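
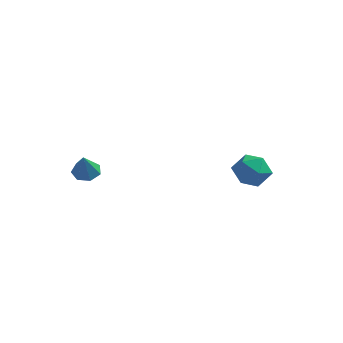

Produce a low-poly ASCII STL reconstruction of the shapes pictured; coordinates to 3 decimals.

solid 
facet normal -0.855 0.490 0.169
outer loop
vertex 2.256 4.573 -1.049
vertex 1.781 3.586 -0.589
vertex 2.358 4.351 0.114
endloop
endfacet
facet normal -0.297 0.933 0.204
outer loop
vertex 2.256 4.573 -1.049
vertex 2.358 4.351 0.114
vertex 3.286 4.779 -0.493
endloop
endfacet
facet normal 0.046 0.906 -0.420
outer loop
vertex 2.256 4.573 -1.049
vertex 3.286 4.779 -0.493
vertex 3.282 4.279 -1.571
endloop
endfacet
facet normal -0.301 0.447 -0.843
outer loop
vertex 2.256 4.573 -1.049
vertex 3.282 4.279 -1.571
vertex 2.352 3.542 -1.63
endloop
endfacet
facet normal -0.857 0.190 -0.478
outer loop
vertex 2.256 4.573 -1.049
vertex 2.352 3.542 -1.63
vertex 1.781 3.586 -0.589
endloop
endfacet
facet normal 0.146 0.689 0.710
outer loop
vertex 3.286 4.779 -0.493
vertex 2.358 4.351 0.114
vertex 3.448 3.918 0.31
endloop
endfacet
facet normal -0.758 -0.027 0.652
outer loop
vertex 2.358 4.351 0.114
vertex 1.781 3.586 -0.589
vertex 2.518 3.181 0.251
endloop
endfacet
facet normal -0.762 -0.513 -0.396
outer loop
vertex 1.781 3.586 -0.589
vertex 2.352 3.542 -1.63
vertex 2.514 2.681 -0.827
endloop
endfacet
facet normal 0.139 -0.096 -0.986
outer loop
vertex 2.352 3.542 -1.63
vertex 3.282 4.279 -1.571
vertex 3.442 3.109 -1.434
endloop
endfacet
facet normal 0.700 0.647 -0.303
outer loop
vertex 3.282 4.279 -1.571
vertex 3.286 4.779 -0.493
vertex 4.019 3.874 -0.731
endloop
endfacet
facet normal 0.301 -0.447 0.843
outer loop
vertex 3.544 2.887 -0.271
vertex 3.448 3.918 0.31
vertex 2.518 3.181 0.251
endloop
endfacet
facet normal -0.046 -0.906 0.420
outer loop
vertex 3.544 2.887 -0.271
vertex 2.518 3.181 0.251
vertex 2.514 2.681 -0.827
endloop
endfacet
facet normal 0.297 -0.933 -0.204
outer loop
vertex 3.544 2.887 -0.271
vertex 2.514 2.681 -0.827
vertex 3.442 3.109 -1.434
endloop
endfacet
facet normal 0.855 -0.490 -0.169
outer loop
vertex 3.544 2.887 -0.271
vertex 3.442 3.109 -1.434
vertex 4.019 3.874 -0.731
endloop
endfacet
facet normal 0.857 -0.190 0.478
outer loop
vertex 3.544 2.887 -0.271
vertex 4.019 3.874 -0.731
vertex 3.448 3.918 0.31
endloop
endfacet
facet normal -0.139 0.096 0.986
outer loop
vertex 2.518 3.181 0.251
vertex 3.448 3.918 0.31
vertex 2.358 4.351 0.114
endloop
endfacet
facet normal -0.700 -0.647 0.303
outer loop
vertex 2.514 2.681 -0.827
vertex 2.518 3.181 0.251
vertex 1.781 3.586 -0.589
endloop
endfacet
facet normal -0.146 -0.689 -0.710
outer loop
vertex 3.442 3.109 -1.434
vertex 2.514 2.681 -0.827
vertex 2.352 3.542 -1.63
endloop
endfacet
facet normal 0.758 0.027 -0.652
outer loop
vertex 4.019 3.874 -0.731
vertex 3.442 3.109 -1.434
vertex 3.282 4.279 -1.571
endloop
endfacet
facet normal 0.762 0.513 0.396
outer loop
vertex 3.448 3.918 0.31
vertex 4.019 3.874 -0.731
vertex 3.286 4.779 -0.493
endloop
endfacet
facet normal -0.081 0.427 -0.900
outer loop
vertex -3.333 -3.832 1.78
vertex -3.773 -3.267 2.088
vertex -2.998 -3.29 2.007
endloop
endfacet
facet normal 0.822 -0.557 0.118
outer loop
vertex -3.333 -3.832 1.78
vertex -2.998 -3.29 2.007
vertex -3.647 -3.933 3.492
endloop
endfacet
facet normal -0.081 0.427 -0.901
outer loop
vertex -2.998 -3.29 2.007
vertex -3.773 -3.267 2.088
vertex -3.247 -2.73 2.295
endloop
endfacet
facet normal 0.878 0.158 0.452
outer loop
vertex -2.998 -3.29 2.007
vertex -3.247 -2.73 2.295
vertex -3.647 -3.933 3.492
endloop
endfacet
facet normal -0.081 0.427 -0.901
outer loop
vertex -3.247 -2.73 2.295
vertex -3.773 -3.267 2.088
vertex -3.892 -2.574 2.427
endloop
endfacet
facet normal 0.299 0.621 0.724
outer loop
vertex -3.247 -2.73 2.295
vertex -3.892 -2.574 2.427
vertex -3.647 -3.933 3.492
endloop
endfacet
facet normal -0.080 0.427 -0.901
outer loop
vertex -3.892 -2.574 2.427
vertex -3.773 -3.267 2.088
vertex -4.448 -2.94 2.303
endloop
endfacet
facet normal -0.482 0.485 0.730
outer loop
vertex -3.892 -2.574 2.427
vertex -4.448 -2.94 2.303
vertex -3.647 -3.933 3.492
endloop
endfacet
facet normal -0.080 0.427 -0.901
outer loop
vertex -4.448 -2.94 2.303
vertex -3.773 -3.267 2.088
vertex -4.496 -3.552 2.017
endloop
endfacet
facet normal -0.873 -0.148 0.464
outer loop
vertex -4.448 -2.94 2.303
vertex -4.496 -3.552 2.017
vertex -3.647 -3.933 3.492
endloop
endfacet
facet normal -0.080 0.428 -0.900
outer loop
vertex -4.496 -3.552 2.017
vertex -3.773 -3.267 2.088
vertex -4.0 -3.949 1.784
endloop
endfacet
facet normal -0.582 -0.803 0.128
outer loop
vertex -4.496 -3.552 2.017
vertex -4.0 -3.949 1.784
vertex -3.647 -3.933 3.492
endloop
endfacet
facet normal -0.080 0.428 -0.900
outer loop
vertex -4.0 -3.949 1.784
vertex -3.773 -3.267 2.088
vertex -3.333 -3.832 1.78
endloop
endfacet
facet normal 0.173 -0.985 -0.026
outer loop
vertex -4.0 -3.949 1.784
vertex -3.333 -3.832 1.78
vertex -3.647 -3.933 3.492
endloop
endfacet

endsolid


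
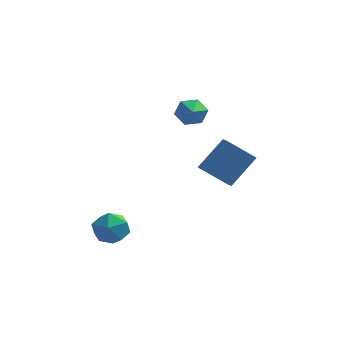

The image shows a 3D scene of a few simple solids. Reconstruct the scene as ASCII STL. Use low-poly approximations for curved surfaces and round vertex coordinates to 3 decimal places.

solid 
facet normal 0.450 0.335 0.828
outer loop
vertex -0.853 -2.891 -3.135
vertex -1.323 -3.635 -2.579
vertex -0.393 -3.816 -3.011
endloop
endfacet
facet normal 0.852 0.458 0.253
outer loop
vertex -0.853 -2.891 -3.135
vertex -0.393 -3.816 -3.011
vertex -0.371 -3.344 -3.938
endloop
endfacet
facet normal 0.473 0.858 -0.200
outer loop
vertex -0.853 -2.891 -3.135
vertex -0.371 -3.344 -3.938
vertex -1.288 -2.871 -4.08
endloop
endfacet
facet normal -0.163 0.982 0.096
outer loop
vertex -0.853 -2.891 -3.135
vertex -1.288 -2.871 -4.08
vertex -1.876 -3.051 -3.24
endloop
endfacet
facet normal -0.178 0.659 0.731
outer loop
vertex -0.853 -2.891 -3.135
vertex -1.876 -3.051 -3.24
vertex -1.323 -3.635 -2.579
endloop
endfacet
facet normal 0.984 -0.170 -0.063
outer loop
vertex -0.371 -3.344 -3.938
vertex -0.393 -3.816 -3.011
vertex -0.544 -4.369 -3.88
endloop
endfacet
facet normal 0.332 -0.369 0.868
outer loop
vertex -0.393 -3.816 -3.011
vertex -1.323 -3.635 -2.579
vertex -1.132 -4.549 -3.04
endloop
endfacet
facet normal -0.685 0.156 0.711
outer loop
vertex -1.323 -3.635 -2.579
vertex -1.876 -3.051 -3.24
vertex -2.049 -4.076 -3.182
endloop
endfacet
facet normal -0.661 0.679 -0.317
outer loop
vertex -1.876 -3.051 -3.24
vertex -1.288 -2.871 -4.08
vertex -2.027 -3.604 -4.109
endloop
endfacet
facet normal 0.370 0.479 -0.796
outer loop
vertex -1.288 -2.871 -4.08
vertex -0.371 -3.344 -3.938
vertex -1.097 -3.785 -4.541
endloop
endfacet
facet normal 0.163 -0.982 -0.096
outer loop
vertex -1.567 -4.529 -3.985
vertex -0.544 -4.369 -3.88
vertex -1.132 -4.549 -3.04
endloop
endfacet
facet normal -0.473 -0.858 0.200
outer loop
vertex -1.567 -4.529 -3.985
vertex -1.132 -4.549 -3.04
vertex -2.049 -4.076 -3.182
endloop
endfacet
facet normal -0.852 -0.458 -0.253
outer loop
vertex -1.567 -4.529 -3.985
vertex -2.049 -4.076 -3.182
vertex -2.027 -3.604 -4.109
endloop
endfacet
facet normal -0.450 -0.335 -0.828
outer loop
vertex -1.567 -4.529 -3.985
vertex -2.027 -3.604 -4.109
vertex -1.097 -3.785 -4.541
endloop
endfacet
facet normal 0.178 -0.659 -0.731
outer loop
vertex -1.567 -4.529 -3.985
vertex -1.097 -3.785 -4.541
vertex -0.544 -4.369 -3.88
endloop
endfacet
facet normal 0.661 -0.679 0.317
outer loop
vertex -1.132 -4.549 -3.04
vertex -0.544 -4.369 -3.88
vertex -0.393 -3.816 -3.011
endloop
endfacet
facet normal -0.370 -0.479 0.796
outer loop
vertex -2.049 -4.076 -3.182
vertex -1.132 -4.549 -3.04
vertex -1.323 -3.635 -2.579
endloop
endfacet
facet normal -0.984 0.170 0.063
outer loop
vertex -2.027 -3.604 -4.109
vertex -2.049 -4.076 -3.182
vertex -1.876 -3.051 -3.24
endloop
endfacet
facet normal -0.332 0.369 -0.868
outer loop
vertex -1.097 -3.785 -4.541
vertex -2.027 -3.604 -4.109
vertex -1.288 -2.871 -4.08
endloop
endfacet
facet normal 0.685 -0.156 -0.711
outer loop
vertex -0.544 -4.369 -3.88
vertex -1.097 -3.785 -4.541
vertex -0.371 -3.344 -3.938
endloop
endfacet
facet normal -0.211 0.870 -0.446
outer loop
vertex 2.35 0.054 1.973
vertex 1.802 0.222 2.559
vertex 2.582 0.457 2.649
endloop
endfacet
facet normal 0.950 -0.262 -0.170
outer loop
vertex 2.35 0.054 1.973
vertex 2.582 0.457 2.649
vertex 2.198 -1.422 3.401
endloop
endfacet
facet normal -0.211 0.870 -0.446
outer loop
vertex 2.582 0.457 2.649
vertex 1.802 0.222 2.559
vertex 2.034 0.625 3.235
endloop
endfacet
facet normal 0.742 0.113 0.661
outer loop
vertex 2.582 0.457 2.649
vertex 2.034 0.625 3.235
vertex 2.198 -1.422 3.401
endloop
endfacet
facet normal -0.210 0.870 -0.446
outer loop
vertex 2.034 0.625 3.235
vertex 1.802 0.222 2.559
vertex 1.253 0.39 3.145
endloop
endfacet
facet normal -0.135 0.069 0.988
outer loop
vertex 2.034 0.625 3.235
vertex 1.253 0.39 3.145
vertex 2.198 -1.422 3.401
endloop
endfacet
facet normal -0.209 0.870 -0.446
outer loop
vertex 1.253 0.39 3.145
vertex 1.802 0.222 2.559
vertex 1.021 -0.012 2.469
endloop
endfacet
facet normal -0.802 -0.350 0.484
outer loop
vertex 1.253 0.39 3.145
vertex 1.021 -0.012 2.469
vertex 2.198 -1.422 3.401
endloop
endfacet
facet normal -0.209 0.870 -0.446
outer loop
vertex 1.021 -0.012 2.469
vertex 1.802 0.222 2.559
vertex 1.57 -0.18 1.883
endloop
endfacet
facet normal -0.594 -0.726 -0.348
outer loop
vertex 1.021 -0.012 2.469
vertex 1.57 -0.18 1.883
vertex 2.198 -1.422 3.401
endloop
endfacet
facet normal -0.210 0.870 -0.446
outer loop
vertex 1.57 -0.18 1.883
vertex 1.802 0.222 2.559
vertex 2.35 0.054 1.973
endloop
endfacet
facet normal 0.282 -0.682 -0.675
outer loop
vertex 1.57 -0.18 1.883
vertex 2.35 0.054 1.973
vertex 2.198 -1.422 3.401
endloop
endfacet
facet normal -0.485 -0.510 -0.711
outer loop
vertex 2.263 0.498 -1.422
vertex 1.942 1.188 -1.698
vertex 3.69 0.71 -2.548
endloop
endfacet
facet normal 0.396 -0.852 0.342
outer loop
vertex 4.718 1.792 -1.042
vertex 2.263 0.498 -1.422
vertex 3.69 0.71 -2.548
endloop
endfacet
facet normal -0.485 -0.510 -0.711
outer loop
vertex 3.69 0.71 -2.548
vertex 1.942 1.188 -1.698
vertex 3.369 1.4 -2.824
endloop
endfacet
facet normal 0.779 0.116 -0.616
outer loop
vertex 3.369 1.4 -2.824
vertex 4.718 1.792 -1.042
vertex 3.69 0.71 -2.548
endloop
endfacet
facet normal -0.779 -0.116 0.616
outer loop
vertex 2.263 0.498 -1.422
vertex 2.97 2.27 -0.192
vertex 1.942 1.188 -1.698
endloop
endfacet
facet normal 0.396 -0.852 0.342
outer loop
vertex 3.291 1.58 0.084
vertex 2.263 0.498 -1.422
vertex 4.718 1.792 -1.042
endloop
endfacet
facet normal -0.779 -0.116 0.616
outer loop
vertex 3.291 1.58 0.084
vertex 2.97 2.27 -0.192
vertex 2.263 0.498 -1.422
endloop
endfacet
facet normal -0.396 0.852 -0.342
outer loop
vertex 1.942 1.188 -1.698
vertex 2.97 2.27 -0.192
vertex 3.369 1.4 -2.824
endloop
endfacet
facet normal 0.779 0.116 -0.616
outer loop
vertex 4.397 2.482 -1.318
vertex 4.718 1.792 -1.042
vertex 3.369 1.4 -2.824
endloop
endfacet
facet normal -0.396 0.852 -0.342
outer loop
vertex 3.369 1.4 -2.824
vertex 2.97 2.27 -0.192
vertex 4.397 2.482 -1.318
endloop
endfacet
facet normal 0.485 0.510 0.711
outer loop
vertex 4.397 2.482 -1.318
vertex 3.291 1.58 0.084
vertex 4.718 1.792 -1.042
endloop
endfacet
facet normal 0.485 0.510 0.711
outer loop
vertex 2.97 2.27 -0.192
vertex 3.291 1.58 0.084
vertex 4.397 2.482 -1.318
endloop
endfacet

endsolid


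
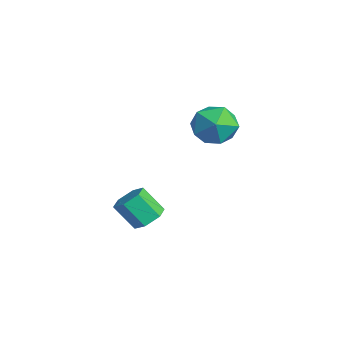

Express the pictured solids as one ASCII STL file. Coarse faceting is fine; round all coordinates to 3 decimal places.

solid 
facet normal 0.189 0.833 0.520
outer loop
vertex -2.716 1.946 3.328
vertex -2.277 1.346 4.129
vertex -1.648 1.713 3.313
endloop
endfacet
facet normal 0.207 0.961 -0.182
outer loop
vertex -2.716 1.946 3.328
vertex -1.648 1.713 3.313
vertex -2.231 1.664 2.389
endloop
endfacet
facet normal -0.427 0.782 -0.455
outer loop
vertex -2.716 1.946 3.328
vertex -2.231 1.664 2.389
vertex -3.22 1.267 2.634
endloop
endfacet
facet normal -0.837 0.542 0.077
outer loop
vertex -2.716 1.946 3.328
vertex -3.22 1.267 2.634
vertex -3.248 1.071 3.71
endloop
endfacet
facet normal -0.456 0.574 0.680
outer loop
vertex -2.716 1.946 3.328
vertex -3.248 1.071 3.71
vertex -2.277 1.346 4.129
endloop
endfacet
facet normal 0.702 0.535 -0.471
outer loop
vertex -2.231 1.664 2.389
vertex -1.648 1.713 3.313
vertex -1.492 0.889 2.61
endloop
endfacet
facet normal 0.671 0.327 0.665
outer loop
vertex -1.648 1.713 3.313
vertex -2.277 1.346 4.129
vertex -1.52 0.693 3.686
endloop
endfacet
facet normal -0.372 -0.092 0.923
outer loop
vertex -2.277 1.346 4.129
vertex -3.248 1.071 3.71
vertex -2.509 0.296 3.931
endloop
endfacet
facet normal -0.988 -0.143 -0.052
outer loop
vertex -3.248 1.071 3.71
vertex -3.22 1.267 2.634
vertex -3.092 0.247 3.007
endloop
endfacet
facet normal -0.324 0.244 -0.914
outer loop
vertex -3.22 1.267 2.634
vertex -2.231 1.664 2.389
vertex -2.463 0.614 2.191
endloop
endfacet
facet normal 0.837 -0.542 -0.077
outer loop
vertex -2.024 0.014 2.992
vertex -1.492 0.889 2.61
vertex -1.52 0.693 3.686
endloop
endfacet
facet normal 0.427 -0.782 0.455
outer loop
vertex -2.024 0.014 2.992
vertex -1.52 0.693 3.686
vertex -2.509 0.296 3.931
endloop
endfacet
facet normal -0.207 -0.961 0.182
outer loop
vertex -2.024 0.014 2.992
vertex -2.509 0.296 3.931
vertex -3.092 0.247 3.007
endloop
endfacet
facet normal -0.189 -0.833 -0.520
outer loop
vertex -2.024 0.014 2.992
vertex -3.092 0.247 3.007
vertex -2.463 0.614 2.191
endloop
endfacet
facet normal 0.456 -0.574 -0.680
outer loop
vertex -2.024 0.014 2.992
vertex -2.463 0.614 2.191
vertex -1.492 0.889 2.61
endloop
endfacet
facet normal 0.988 0.143 0.052
outer loop
vertex -1.52 0.693 3.686
vertex -1.492 0.889 2.61
vertex -1.648 1.713 3.313
endloop
endfacet
facet normal 0.324 -0.244 0.914
outer loop
vertex -2.509 0.296 3.931
vertex -1.52 0.693 3.686
vertex -2.277 1.346 4.129
endloop
endfacet
facet normal -0.702 -0.535 0.471
outer loop
vertex -3.092 0.247 3.007
vertex -2.509 0.296 3.931
vertex -3.248 1.071 3.71
endloop
endfacet
facet normal -0.671 -0.327 -0.665
outer loop
vertex -2.463 0.614 2.191
vertex -3.092 0.247 3.007
vertex -3.22 1.267 2.634
endloop
endfacet
facet normal 0.372 0.092 -0.923
outer loop
vertex -1.492 0.889 2.61
vertex -2.463 0.614 2.191
vertex -2.231 1.664 2.389
endloop
endfacet
facet normal 0.385 0.502 -0.774
outer loop
vertex -2.335 -1.278 -1.525
vertex -2.902 -1.511 -1.958
vertex -2.963 -0.87 -1.573
endloop
endfacet
facet normal 0.389 0.672 0.630
outer loop
vertex -2.335 -1.278 -1.525
vertex -2.963 -0.87 -1.573
vertex -2.872 -1.976 -0.449
endloop
endfacet
facet normal 0.389 0.672 0.630
outer loop
vertex -2.872 -1.976 -0.449
vertex -2.963 -0.87 -1.573
vertex -3.5 -1.568 -0.497
endloop
endfacet
facet normal -0.385 -0.502 0.774
outer loop
vertex -2.872 -1.976 -0.449
vertex -3.5 -1.568 -0.497
vertex -3.438 -2.209 -0.882
endloop
endfacet
facet normal 0.386 0.502 -0.774
outer loop
vertex -2.963 -0.87 -1.573
vertex -2.902 -1.511 -1.958
vertex -3.529 -1.103 -2.006
endloop
endfacet
facet normal -0.530 0.807 0.259
outer loop
vertex -2.963 -0.87 -1.573
vertex -3.529 -1.103 -2.006
vertex -3.5 -1.568 -0.497
endloop
endfacet
facet normal -0.530 0.807 0.259
outer loop
vertex -3.5 -1.568 -0.497
vertex -3.529 -1.103 -2.006
vertex -4.066 -1.801 -0.93
endloop
endfacet
facet normal -0.385 -0.502 0.774
outer loop
vertex -3.5 -1.568 -0.497
vertex -4.066 -1.801 -0.93
vertex -3.438 -2.209 -0.882
endloop
endfacet
facet normal 0.386 0.502 -0.774
outer loop
vertex -3.529 -1.103 -2.006
vertex -2.902 -1.511 -1.958
vertex -3.468 -1.744 -2.391
endloop
endfacet
facet normal -0.919 0.135 -0.371
outer loop
vertex -3.529 -1.103 -2.006
vertex -3.468 -1.744 -2.391
vertex -4.066 -1.801 -0.93
endloop
endfacet
facet normal -0.919 0.135 -0.371
outer loop
vertex -4.066 -1.801 -0.93
vertex -3.468 -1.744 -2.391
vertex -4.005 -2.442 -1.315
endloop
endfacet
facet normal -0.385 -0.502 0.774
outer loop
vertex -4.066 -1.801 -0.93
vertex -4.005 -2.442 -1.315
vertex -3.438 -2.209 -0.882
endloop
endfacet
facet normal 0.385 0.502 -0.774
outer loop
vertex -3.468 -1.744 -2.391
vertex -2.902 -1.511 -1.958
vertex -2.84 -2.152 -2.343
endloop
endfacet
facet normal -0.389 -0.672 -0.630
outer loop
vertex -3.468 -1.744 -2.391
vertex -2.84 -2.152 -2.343
vertex -4.005 -2.442 -1.315
endloop
endfacet
facet normal -0.389 -0.672 -0.630
outer loop
vertex -4.005 -2.442 -1.315
vertex -2.84 -2.152 -2.343
vertex -3.377 -2.85 -1.267
endloop
endfacet
facet normal -0.385 -0.502 0.774
outer loop
vertex -4.005 -2.442 -1.315
vertex -3.377 -2.85 -1.267
vertex -3.438 -2.209 -0.882
endloop
endfacet
facet normal 0.385 0.502 -0.774
outer loop
vertex -2.84 -2.152 -2.343
vertex -2.902 -1.511 -1.958
vertex -2.274 -1.919 -1.91
endloop
endfacet
facet normal 0.530 -0.807 -0.259
outer loop
vertex -2.84 -2.152 -2.343
vertex -2.274 -1.919 -1.91
vertex -3.377 -2.85 -1.267
endloop
endfacet
facet normal 0.530 -0.807 -0.259
outer loop
vertex -3.377 -2.85 -1.267
vertex -2.274 -1.919 -1.91
vertex -2.811 -2.617 -0.834
endloop
endfacet
facet normal -0.386 -0.502 0.774
outer loop
vertex -3.377 -2.85 -1.267
vertex -2.811 -2.617 -0.834
vertex -3.438 -2.209 -0.882
endloop
endfacet
facet normal 0.385 0.502 -0.774
outer loop
vertex -2.274 -1.919 -1.91
vertex -2.902 -1.511 -1.958
vertex -2.335 -1.278 -1.525
endloop
endfacet
facet normal 0.919 -0.135 0.371
outer loop
vertex -2.274 -1.919 -1.91
vertex -2.335 -1.278 -1.525
vertex -2.811 -2.617 -0.834
endloop
endfacet
facet normal 0.919 -0.135 0.371
outer loop
vertex -2.811 -2.617 -0.834
vertex -2.335 -1.278 -1.525
vertex -2.872 -1.976 -0.449
endloop
endfacet
facet normal -0.386 -0.502 0.774
outer loop
vertex -2.811 -2.617 -0.834
vertex -2.872 -1.976 -0.449
vertex -3.438 -2.209 -0.882
endloop
endfacet

endsolid


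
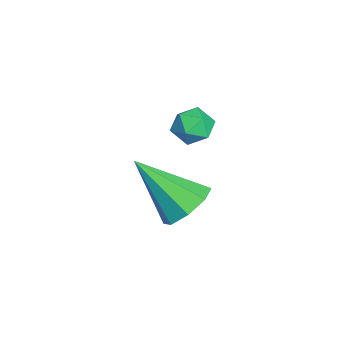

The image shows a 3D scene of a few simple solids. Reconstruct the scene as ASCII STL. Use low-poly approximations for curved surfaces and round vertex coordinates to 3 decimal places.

solid 
facet normal -0.726 0.632 0.271
outer loop
vertex -0.882 -1.527 2.743
vertex -0.696 -1.571 3.344
vertex -0.449 -1.127 2.969
endloop
endfacet
facet normal -0.504 0.768 -0.394
outer loop
vertex -0.882 -1.527 2.743
vertex -0.449 -1.127 2.969
vertex -0.379 -1.376 2.394
endloop
endfacet
facet normal -0.596 0.178 -0.783
outer loop
vertex -0.882 -1.527 2.743
vertex -0.379 -1.376 2.394
vertex -0.582 -1.973 2.413
endloop
endfacet
facet normal -0.876 -0.324 -0.358
outer loop
vertex -0.882 -1.527 2.743
vertex -0.582 -1.973 2.413
vertex -0.778 -2.093 3.001
endloop
endfacet
facet normal -0.955 -0.042 0.293
outer loop
vertex -0.882 -1.527 2.743
vertex -0.778 -2.093 3.001
vertex -0.696 -1.571 3.344
endloop
endfacet
facet normal 0.197 0.908 -0.369
outer loop
vertex -0.379 -1.376 2.394
vertex -0.449 -1.127 2.969
vertex 0.118 -1.327 2.779
endloop
endfacet
facet normal -0.164 0.688 0.707
outer loop
vertex -0.449 -1.127 2.969
vertex -0.696 -1.571 3.344
vertex -0.078 -1.447 3.367
endloop
endfacet
facet normal -0.535 -0.404 0.742
outer loop
vertex -0.696 -1.571 3.344
vertex -0.778 -2.093 3.001
vertex -0.281 -2.044 3.386
endloop
endfacet
facet normal -0.407 -0.859 -0.311
outer loop
vertex -0.778 -2.093 3.001
vertex -0.582 -1.973 2.413
vertex -0.211 -2.293 2.811
endloop
endfacet
facet normal 0.047 -0.048 -0.998
outer loop
vertex -0.582 -1.973 2.413
vertex -0.379 -1.376 2.394
vertex 0.036 -1.849 2.436
endloop
endfacet
facet normal 0.876 0.324 0.358
outer loop
vertex 0.222 -1.893 3.037
vertex 0.118 -1.327 2.779
vertex -0.078 -1.447 3.367
endloop
endfacet
facet normal 0.596 -0.178 0.783
outer loop
vertex 0.222 -1.893 3.037
vertex -0.078 -1.447 3.367
vertex -0.281 -2.044 3.386
endloop
endfacet
facet normal 0.504 -0.768 0.394
outer loop
vertex 0.222 -1.893 3.037
vertex -0.281 -2.044 3.386
vertex -0.211 -2.293 2.811
endloop
endfacet
facet normal 0.726 -0.632 -0.271
outer loop
vertex 0.222 -1.893 3.037
vertex -0.211 -2.293 2.811
vertex 0.036 -1.849 2.436
endloop
endfacet
facet normal 0.955 0.042 -0.293
outer loop
vertex 0.222 -1.893 3.037
vertex 0.036 -1.849 2.436
vertex 0.118 -1.327 2.779
endloop
endfacet
facet normal 0.407 0.859 0.311
outer loop
vertex -0.078 -1.447 3.367
vertex 0.118 -1.327 2.779
vertex -0.449 -1.127 2.969
endloop
endfacet
facet normal -0.047 0.048 0.998
outer loop
vertex -0.281 -2.044 3.386
vertex -0.078 -1.447 3.367
vertex -0.696 -1.571 3.344
endloop
endfacet
facet normal -0.197 -0.908 0.369
outer loop
vertex -0.211 -2.293 2.811
vertex -0.281 -2.044 3.386
vertex -0.778 -2.093 3.001
endloop
endfacet
facet normal 0.164 -0.688 -0.707
outer loop
vertex 0.036 -1.849 2.436
vertex -0.211 -2.293 2.811
vertex -0.582 -1.973 2.413
endloop
endfacet
facet normal 0.535 0.404 -0.742
outer loop
vertex 0.118 -1.327 2.779
vertex 0.036 -1.849 2.436
vertex -0.379 -1.376 2.394
endloop
endfacet
facet normal 0.281 0.676 -0.681
outer loop
vertex 3.287 -1.904 2.468
vertex 2.558 -1.908 2.163
vertex 2.926 -1.494 2.726
endloop
endfacet
facet normal 0.600 0.025 0.800
outer loop
vertex 3.287 -1.904 2.468
vertex 2.926 -1.494 2.726
vertex 2.022 -3.192 3.457
endloop
endfacet
facet normal 0.282 0.676 -0.681
outer loop
vertex 2.926 -1.494 2.726
vertex 2.558 -1.908 2.163
vertex 2.349 -1.326 2.654
endloop
endfacet
facet normal 0.000 0.395 0.919
outer loop
vertex 2.926 -1.494 2.726
vertex 2.349 -1.326 2.654
vertex 2.022 -3.192 3.457
endloop
endfacet
facet normal 0.282 0.676 -0.681
outer loop
vertex 2.349 -1.326 2.654
vertex 2.558 -1.908 2.163
vertex 1.895 -1.499 2.294
endloop
endfacet
facet normal -0.659 0.392 0.642
outer loop
vertex 2.349 -1.326 2.654
vertex 1.895 -1.499 2.294
vertex 2.022 -3.192 3.457
endloop
endfacet
facet normal 0.282 0.675 -0.682
outer loop
vertex 1.895 -1.499 2.294
vertex 2.558 -1.908 2.163
vertex 1.829 -1.912 1.858
endloop
endfacet
facet normal -0.991 0.017 0.134
outer loop
vertex 1.895 -1.499 2.294
vertex 1.829 -1.912 1.858
vertex 2.022 -3.192 3.457
endloop
endfacet
facet normal 0.281 0.677 -0.681
outer loop
vertex 1.829 -1.912 1.858
vertex 2.558 -1.908 2.163
vertex 2.191 -2.322 1.6
endloop
endfacet
facet normal -0.801 -0.511 -0.312
outer loop
vertex 1.829 -1.912 1.858
vertex 2.191 -2.322 1.6
vertex 2.022 -3.192 3.457
endloop
endfacet
facet normal 0.282 0.676 -0.681
outer loop
vertex 2.191 -2.322 1.6
vertex 2.558 -1.908 2.163
vertex 2.767 -2.49 1.672
endloop
endfacet
facet normal -0.203 -0.880 -0.431
outer loop
vertex 2.191 -2.322 1.6
vertex 2.767 -2.49 1.672
vertex 2.022 -3.192 3.457
endloop
endfacet
facet normal 0.282 0.676 -0.681
outer loop
vertex 2.767 -2.49 1.672
vertex 2.558 -1.908 2.163
vertex 3.221 -2.317 2.032
endloop
endfacet
facet normal 0.456 -0.876 -0.154
outer loop
vertex 2.767 -2.49 1.672
vertex 3.221 -2.317 2.032
vertex 2.022 -3.192 3.457
endloop
endfacet
facet normal 0.282 0.675 -0.682
outer loop
vertex 3.221 -2.317 2.032
vertex 2.558 -1.908 2.163
vertex 3.287 -1.904 2.468
endloop
endfacet
facet normal 0.789 -0.501 0.356
outer loop
vertex 3.221 -2.317 2.032
vertex 3.287 -1.904 2.468
vertex 2.022 -3.192 3.457
endloop
endfacet

endsolid


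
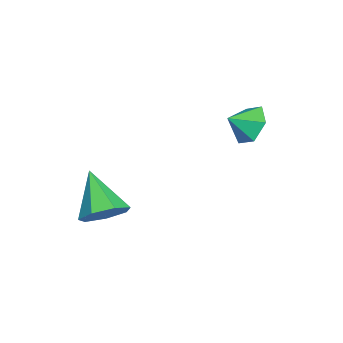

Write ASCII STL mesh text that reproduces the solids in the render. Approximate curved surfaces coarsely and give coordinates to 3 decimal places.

solid 
facet normal 0.591 0.403 -0.699
outer loop
vertex 1.376 -1.616 -3.512
vertex 0.864 -2.131 -4.242
vertex 0.672 -1.192 -3.863
endloop
endfacet
facet normal -0.072 0.562 0.824
outer loop
vertex 1.376 -1.616 -3.512
vertex 0.672 -1.192 -3.863
vertex -0.424 -3.009 -2.718
endloop
endfacet
facet normal 0.591 0.403 -0.699
outer loop
vertex 0.672 -1.192 -3.863
vertex 0.864 -2.131 -4.242
vertex 0.112 -1.476 -4.5
endloop
endfacet
facet normal -0.700 0.632 0.333
outer loop
vertex 0.672 -1.192 -3.863
vertex 0.112 -1.476 -4.5
vertex -0.424 -3.009 -2.718
endloop
endfacet
facet normal 0.591 0.403 -0.699
outer loop
vertex 0.112 -1.476 -4.5
vertex 0.864 -2.131 -4.242
vertex 0.119 -2.252 -4.942
endloop
endfacet
facet normal -0.974 0.106 -0.202
outer loop
vertex 0.112 -1.476 -4.5
vertex 0.119 -2.252 -4.942
vertex -0.424 -3.009 -2.718
endloop
endfacet
facet normal 0.591 0.403 -0.699
outer loop
vertex 0.119 -2.252 -4.942
vertex 0.864 -2.131 -4.242
vertex 0.686 -2.937 -4.857
endloop
endfacet
facet normal -0.689 -0.618 -0.379
outer loop
vertex 0.119 -2.252 -4.942
vertex 0.686 -2.937 -4.857
vertex -0.424 -3.009 -2.718
endloop
endfacet
facet normal 0.591 0.403 -0.699
outer loop
vertex 0.686 -2.937 -4.857
vertex 0.864 -2.131 -4.242
vertex 1.388 -3.015 -4.309
endloop
endfacet
facet normal -0.060 -0.996 -0.065
outer loop
vertex 0.686 -2.937 -4.857
vertex 1.388 -3.015 -4.309
vertex -0.424 -3.009 -2.718
endloop
endfacet
facet normal 0.591 0.403 -0.699
outer loop
vertex 1.388 -3.015 -4.309
vertex 0.864 -2.131 -4.242
vertex 1.695 -2.427 -3.71
endloop
endfacet
facet normal 0.440 -0.743 0.504
outer loop
vertex 1.388 -3.015 -4.309
vertex 1.695 -2.427 -3.71
vertex -0.424 -3.009 -2.718
endloop
endfacet
facet normal 0.591 0.403 -0.699
outer loop
vertex 1.695 -2.427 -3.71
vertex 0.864 -2.131 -4.242
vertex 1.376 -1.616 -3.512
endloop
endfacet
facet normal 0.434 -0.049 0.899
outer loop
vertex 1.695 -2.427 -3.71
vertex 1.376 -1.616 -3.512
vertex -0.424 -3.009 -2.718
endloop
endfacet
facet normal -0.449 0.741 -0.500
outer loop
vertex -2.471 2.913 -1.625
vertex -3.364 2.624 -1.252
vertex -2.804 3.3 -0.753
endloop
endfacet
facet normal 0.929 -0.034 0.370
outer loop
vertex -2.471 2.913 -1.625
vertex -2.804 3.3 -0.753
vertex -2.876 1.816 -0.708
endloop
endfacet
facet normal -0.448 0.741 -0.500
outer loop
vertex -2.804 3.3 -0.753
vertex -3.364 2.624 -1.252
vertex -3.697 3.011 -0.381
endloop
endfacet
facet normal 0.382 0.009 0.924
outer loop
vertex -2.804 3.3 -0.753
vertex -3.697 3.011 -0.381
vertex -2.876 1.816 -0.708
endloop
endfacet
facet normal -0.448 0.741 -0.500
outer loop
vertex -3.697 3.011 -0.381
vertex -3.364 2.624 -1.252
vertex -4.257 2.335 -0.88
endloop
endfacet
facet normal -0.266 -0.420 0.868
outer loop
vertex -3.697 3.011 -0.381
vertex -4.257 2.335 -0.88
vertex -2.876 1.816 -0.708
endloop
endfacet
facet normal -0.448 0.741 -0.500
outer loop
vertex -4.257 2.335 -0.88
vertex -3.364 2.624 -1.252
vertex -3.925 1.948 -1.751
endloop
endfacet
facet normal -0.368 -0.894 0.257
outer loop
vertex -4.257 2.335 -0.88
vertex -3.925 1.948 -1.751
vertex -2.876 1.816 -0.708
endloop
endfacet
facet normal -0.449 0.741 -0.500
outer loop
vertex -3.925 1.948 -1.751
vertex -3.364 2.624 -1.252
vertex -3.032 2.237 -2.124
endloop
endfacet
facet normal 0.179 -0.938 -0.298
outer loop
vertex -3.925 1.948 -1.751
vertex -3.032 2.237 -2.124
vertex -2.876 1.816 -0.708
endloop
endfacet
facet normal -0.449 0.741 -0.500
outer loop
vertex -3.032 2.237 -2.124
vertex -3.364 2.624 -1.252
vertex -2.471 2.913 -1.625
endloop
endfacet
facet normal 0.827 -0.508 -0.242
outer loop
vertex -3.032 2.237 -2.124
vertex -2.471 2.913 -1.625
vertex -2.876 1.816 -0.708
endloop
endfacet

endsolid


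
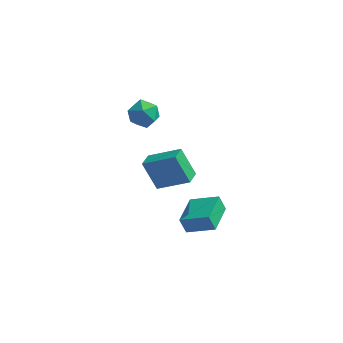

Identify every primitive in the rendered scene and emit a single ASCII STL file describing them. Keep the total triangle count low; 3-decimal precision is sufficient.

solid 
facet normal -0.865 0.020 -0.501
outer loop
vertex -1.74 -3.55 1.219
vertex -1.61 -2.701 1.028
vertex -0.911 -4.003 -0.23
endloop
endfacet
facet normal -0.147 -0.965 0.218
outer loop
vertex 0.75 -4.039 0.732
vertex -1.74 -3.55 1.219
vertex -0.911 -4.003 -0.23
endloop
endfacet
facet normal -0.865 0.020 -0.501
outer loop
vertex -0.911 -4.003 -0.23
vertex -1.61 -2.701 1.028
vertex -0.781 -3.154 -0.421
endloop
endfacet
facet normal 0.479 -0.262 -0.838
outer loop
vertex -0.781 -3.154 -0.421
vertex 0.75 -4.039 0.732
vertex -0.911 -4.003 -0.23
endloop
endfacet
facet normal -0.479 0.262 0.838
outer loop
vertex -1.74 -3.55 1.219
vertex 0.051 -2.737 1.99
vertex -1.61 -2.701 1.028
endloop
endfacet
facet normal -0.147 -0.965 0.218
outer loop
vertex -0.079 -3.586 2.181
vertex -1.74 -3.55 1.219
vertex 0.75 -4.039 0.732
endloop
endfacet
facet normal -0.479 0.262 0.838
outer loop
vertex -0.079 -3.586 2.181
vertex 0.051 -2.737 1.99
vertex -1.74 -3.55 1.219
endloop
endfacet
facet normal 0.147 0.965 -0.218
outer loop
vertex -1.61 -2.701 1.028
vertex 0.051 -2.737 1.99
vertex -0.781 -3.154 -0.421
endloop
endfacet
facet normal 0.479 -0.262 -0.838
outer loop
vertex 0.88 -3.19 0.541
vertex 0.75 -4.039 0.732
vertex -0.781 -3.154 -0.421
endloop
endfacet
facet normal 0.147 0.965 -0.218
outer loop
vertex -0.781 -3.154 -0.421
vertex 0.051 -2.737 1.99
vertex 0.88 -3.19 0.541
endloop
endfacet
facet normal 0.865 -0.020 0.501
outer loop
vertex 0.88 -3.19 0.541
vertex -0.079 -3.586 2.181
vertex 0.75 -4.039 0.732
endloop
endfacet
facet normal 0.865 -0.020 0.501
outer loop
vertex 0.051 -2.737 1.99
vertex -0.079 -3.586 2.181
vertex 0.88 -3.19 0.541
endloop
endfacet
facet normal -0.905 0.051 -0.421
outer loop
vertex 0.201 -3.934 -2.811
vertex 0.404 -2.119 -3.029
vertex 0.582 -4.077 -3.647
endloop
endfacet
facet normal -0.111 -0.987 0.118
outer loop
vertex 2.076 -4.161 -2.951
vertex 0.201 -3.934 -2.811
vertex 0.582 -4.077 -3.647
endloop
endfacet
facet normal -0.905 0.051 -0.421
outer loop
vertex 0.582 -4.077 -3.647
vertex 0.404 -2.119 -3.029
vertex 0.785 -2.262 -3.865
endloop
endfacet
facet normal 0.410 -0.154 -0.899
outer loop
vertex 0.785 -2.262 -3.865
vertex 2.076 -4.161 -2.951
vertex 0.582 -4.077 -3.647
endloop
endfacet
facet normal -0.410 0.154 0.899
outer loop
vertex 0.201 -3.934 -2.811
vertex 1.898 -2.203 -2.333
vertex 0.404 -2.119 -3.029
endloop
endfacet
facet normal -0.111 -0.987 0.118
outer loop
vertex 1.695 -4.018 -2.115
vertex 0.201 -3.934 -2.811
vertex 2.076 -4.161 -2.951
endloop
endfacet
facet normal -0.410 0.154 0.899
outer loop
vertex 1.695 -4.018 -2.115
vertex 1.898 -2.203 -2.333
vertex 0.201 -3.934 -2.811
endloop
endfacet
facet normal 0.111 0.987 -0.118
outer loop
vertex 0.404 -2.119 -3.029
vertex 1.898 -2.203 -2.333
vertex 0.785 -2.262 -3.865
endloop
endfacet
facet normal 0.410 -0.154 -0.899
outer loop
vertex 2.279 -2.346 -3.169
vertex 2.076 -4.161 -2.951
vertex 0.785 -2.262 -3.865
endloop
endfacet
facet normal 0.111 0.987 -0.118
outer loop
vertex 0.785 -2.262 -3.865
vertex 1.898 -2.203 -2.333
vertex 2.279 -2.346 -3.169
endloop
endfacet
facet normal 0.905 -0.051 0.421
outer loop
vertex 2.279 -2.346 -3.169
vertex 1.695 -4.018 -2.115
vertex 2.076 -4.161 -2.951
endloop
endfacet
facet normal 0.905 -0.051 0.421
outer loop
vertex 1.898 -2.203 -2.333
vertex 1.695 -4.018 -2.115
vertex 2.279 -2.346 -3.169
endloop
endfacet
facet normal -0.353 0.868 0.350
outer loop
vertex -2.634 -1.427 3.668
vertex -2.211 -1.572 4.454
vertex -1.788 -1.131 3.787
endloop
endfacet
facet normal -0.263 0.896 -0.357
outer loop
vertex -2.634 -1.427 3.668
vertex -1.788 -1.131 3.787
vertex -2.028 -1.514 3.003
endloop
endfacet
facet normal -0.659 0.379 -0.650
outer loop
vertex -2.634 -1.427 3.668
vertex -2.028 -1.514 3.003
vertex -2.598 -2.191 3.186
endloop
endfacet
facet normal -0.992 0.031 -0.124
outer loop
vertex -2.634 -1.427 3.668
vertex -2.598 -2.191 3.186
vertex -2.711 -2.227 4.082
endloop
endfacet
facet normal -0.803 0.333 0.494
outer loop
vertex -2.634 -1.427 3.668
vertex -2.711 -2.227 4.082
vertex -2.211 -1.572 4.454
endloop
endfacet
facet normal 0.423 0.757 -0.499
outer loop
vertex -2.028 -1.514 3.003
vertex -1.788 -1.131 3.787
vertex -1.229 -1.713 3.378
endloop
endfacet
facet normal 0.279 0.710 0.646
outer loop
vertex -1.788 -1.131 3.787
vertex -2.211 -1.572 4.454
vertex -1.342 -1.749 4.274
endloop
endfacet
facet normal -0.451 -0.155 0.879
outer loop
vertex -2.211 -1.572 4.454
vertex -2.711 -2.227 4.082
vertex -1.912 -2.426 4.457
endloop
endfacet
facet normal -0.757 -0.642 -0.121
outer loop
vertex -2.711 -2.227 4.082
vertex -2.598 -2.191 3.186
vertex -2.152 -2.809 3.673
endloop
endfacet
facet normal -0.218 -0.080 -0.973
outer loop
vertex -2.598 -2.191 3.186
vertex -2.028 -1.514 3.003
vertex -1.729 -2.368 3.006
endloop
endfacet
facet normal 0.992 -0.031 0.124
outer loop
vertex -1.306 -2.513 3.792
vertex -1.229 -1.713 3.378
vertex -1.342 -1.749 4.274
endloop
endfacet
facet normal 0.659 -0.379 0.650
outer loop
vertex -1.306 -2.513 3.792
vertex -1.342 -1.749 4.274
vertex -1.912 -2.426 4.457
endloop
endfacet
facet normal 0.263 -0.896 0.357
outer loop
vertex -1.306 -2.513 3.792
vertex -1.912 -2.426 4.457
vertex -2.152 -2.809 3.673
endloop
endfacet
facet normal 0.353 -0.868 -0.350
outer loop
vertex -1.306 -2.513 3.792
vertex -2.152 -2.809 3.673
vertex -1.729 -2.368 3.006
endloop
endfacet
facet normal 0.803 -0.333 -0.494
outer loop
vertex -1.306 -2.513 3.792
vertex -1.729 -2.368 3.006
vertex -1.229 -1.713 3.378
endloop
endfacet
facet normal 0.757 0.642 0.121
outer loop
vertex -1.342 -1.749 4.274
vertex -1.229 -1.713 3.378
vertex -1.788 -1.131 3.787
endloop
endfacet
facet normal 0.218 0.080 0.973
outer loop
vertex -1.912 -2.426 4.457
vertex -1.342 -1.749 4.274
vertex -2.211 -1.572 4.454
endloop
endfacet
facet normal -0.423 -0.757 0.499
outer loop
vertex -2.152 -2.809 3.673
vertex -1.912 -2.426 4.457
vertex -2.711 -2.227 4.082
endloop
endfacet
facet normal -0.279 -0.710 -0.646
outer loop
vertex -1.729 -2.368 3.006
vertex -2.152 -2.809 3.673
vertex -2.598 -2.191 3.186
endloop
endfacet
facet normal 0.451 0.155 -0.879
outer loop
vertex -1.229 -1.713 3.378
vertex -1.729 -2.368 3.006
vertex -2.028 -1.514 3.003
endloop
endfacet

endsolid


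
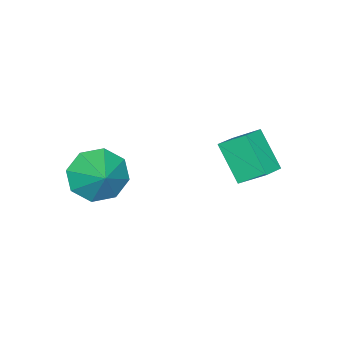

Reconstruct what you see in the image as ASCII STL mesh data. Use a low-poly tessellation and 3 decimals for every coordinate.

solid 
facet normal -0.950 -0.038 -0.311
outer loop
vertex -0.795 -0.594 1.969
vertex -1.028 0.199 2.584
vertex -0.48 0.33 0.897
endloop
endfacet
facet normal 0.226 -0.770 -0.597
outer loop
vertex 0.308 0.361 1.156
vertex -0.795 -0.594 1.969
vertex -0.48 0.33 0.897
endloop
endfacet
facet normal -0.950 -0.038 -0.311
outer loop
vertex -0.48 0.33 0.897
vertex -1.028 0.199 2.584
vertex -0.713 1.123 1.512
endloop
endfacet
facet normal 0.218 0.637 -0.739
outer loop
vertex -0.713 1.123 1.512
vertex 0.308 0.361 1.156
vertex -0.48 0.33 0.897
endloop
endfacet
facet normal -0.218 -0.637 0.739
outer loop
vertex -0.795 -0.594 1.969
vertex -0.24 0.23 2.843
vertex -1.028 0.199 2.584
endloop
endfacet
facet normal 0.226 -0.770 -0.597
outer loop
vertex -0.007 -0.563 2.228
vertex -0.795 -0.594 1.969
vertex 0.308 0.361 1.156
endloop
endfacet
facet normal -0.218 -0.637 0.739
outer loop
vertex -0.007 -0.563 2.228
vertex -0.24 0.23 2.843
vertex -0.795 -0.594 1.969
endloop
endfacet
facet normal -0.226 0.770 0.597
outer loop
vertex -1.028 0.199 2.584
vertex -0.24 0.23 2.843
vertex -0.713 1.123 1.512
endloop
endfacet
facet normal 0.218 0.637 -0.739
outer loop
vertex 0.075 1.154 1.771
vertex 0.308 0.361 1.156
vertex -0.713 1.123 1.512
endloop
endfacet
facet normal -0.226 0.770 0.597
outer loop
vertex -0.713 1.123 1.512
vertex -0.24 0.23 2.843
vertex 0.075 1.154 1.771
endloop
endfacet
facet normal 0.950 0.038 0.311
outer loop
vertex 0.075 1.154 1.771
vertex -0.007 -0.563 2.228
vertex 0.308 0.361 1.156
endloop
endfacet
facet normal 0.950 0.038 0.311
outer loop
vertex -0.24 0.23 2.843
vertex -0.007 -0.563 2.228
vertex 0.075 1.154 1.771
endloop
endfacet
facet normal -0.525 -0.652 -0.547
outer loop
vertex 3.4 -2.416 1.098
vertex 2.871 -2.594 1.817
vertex 2.844 -1.996 1.131
endloop
endfacet
facet normal 0.548 0.754 -0.362
outer loop
vertex 3.4 -2.416 1.098
vertex 2.844 -1.996 1.131
vertex 3.489 -1.826 2.463
endloop
endfacet
facet normal -0.524 -0.652 -0.548
outer loop
vertex 2.844 -1.996 1.131
vertex 2.871 -2.594 1.817
vertex 2.305 -1.928 1.566
endloop
endfacet
facet normal 0.016 0.991 -0.134
outer loop
vertex 2.844 -1.996 1.131
vertex 2.305 -1.928 1.566
vertex 3.489 -1.826 2.463
endloop
endfacet
facet normal -0.524 -0.652 -0.549
outer loop
vertex 2.305 -1.928 1.566
vertex 2.871 -2.594 1.817
vertex 2.096 -2.249 2.147
endloop
endfacet
facet normal -0.345 0.869 0.356
outer loop
vertex 2.305 -1.928 1.566
vertex 2.096 -2.249 2.147
vertex 3.489 -1.826 2.463
endloop
endfacet
facet normal -0.524 -0.652 -0.548
outer loop
vertex 2.096 -2.249 2.147
vertex 2.871 -2.594 1.817
vertex 2.342 -2.773 2.535
endloop
endfacet
facet normal -0.327 0.459 0.826
outer loop
vertex 2.096 -2.249 2.147
vertex 2.342 -2.773 2.535
vertex 3.489 -1.826 2.463
endloop
endfacet
facet normal -0.524 -0.651 -0.549
outer loop
vertex 2.342 -2.773 2.535
vertex 2.871 -2.594 1.817
vertex 2.897 -3.192 2.502
endloop
endfacet
facet normal 0.061 0.002 0.998
outer loop
vertex 2.342 -2.773 2.535
vertex 2.897 -3.192 2.502
vertex 3.489 -1.826 2.463
endloop
endfacet
facet normal -0.525 -0.651 -0.548
outer loop
vertex 2.897 -3.192 2.502
vertex 2.871 -2.594 1.817
vertex 3.437 -3.261 2.067
endloop
endfacet
facet normal 0.592 -0.234 0.771
outer loop
vertex 2.897 -3.192 2.502
vertex 3.437 -3.261 2.067
vertex 3.489 -1.826 2.463
endloop
endfacet
facet normal -0.525 -0.651 -0.549
outer loop
vertex 3.437 -3.261 2.067
vertex 2.871 -2.594 1.817
vertex 3.645 -2.939 1.486
endloop
endfacet
facet normal 0.954 -0.112 0.280
outer loop
vertex 3.437 -3.261 2.067
vertex 3.645 -2.939 1.486
vertex 3.489 -1.826 2.463
endloop
endfacet
facet normal -0.525 -0.652 -0.547
outer loop
vertex 3.645 -2.939 1.486
vertex 2.871 -2.594 1.817
vertex 3.4 -2.416 1.098
endloop
endfacet
facet normal 0.936 0.298 -0.190
outer loop
vertex 3.645 -2.939 1.486
vertex 3.4 -2.416 1.098
vertex 3.489 -1.826 2.463
endloop
endfacet

endsolid


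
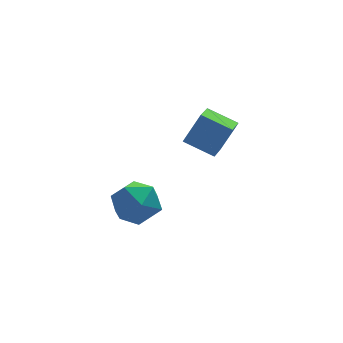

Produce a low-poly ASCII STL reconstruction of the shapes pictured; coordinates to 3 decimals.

solid 
facet normal -0.487 -0.773 0.408
outer loop
vertex 2.323 1.169 0.784
vertex 1.472 1.939 1.228
vertex 1.629 1.031 -0.306
endloop
endfacet
facet normal 0.691 -0.626 -0.361
outer loop
vertex 2.228 1.981 -0.808
vertex 2.323 1.169 0.784
vertex 1.629 1.031 -0.306
endloop
endfacet
facet normal -0.486 -0.773 0.408
outer loop
vertex 1.629 1.031 -0.306
vertex 1.472 1.939 1.228
vertex 0.778 1.8 0.137
endloop
endfacet
facet normal -0.533 -0.107 -0.839
outer loop
vertex 0.778 1.8 0.137
vertex 2.228 1.981 -0.808
vertex 1.629 1.031 -0.306
endloop
endfacet
facet normal 0.534 0.107 0.839
outer loop
vertex 2.323 1.169 0.784
vertex 2.071 2.889 0.726
vertex 1.472 1.939 1.228
endloop
endfacet
facet normal 0.692 -0.626 -0.360
outer loop
vertex 2.922 2.12 0.283
vertex 2.323 1.169 0.784
vertex 2.228 1.981 -0.808
endloop
endfacet
facet normal 0.533 0.106 0.839
outer loop
vertex 2.922 2.12 0.283
vertex 2.071 2.889 0.726
vertex 2.323 1.169 0.784
endloop
endfacet
facet normal -0.691 0.626 0.360
outer loop
vertex 1.472 1.939 1.228
vertex 2.071 2.889 0.726
vertex 0.778 1.8 0.137
endloop
endfacet
facet normal -0.534 -0.106 -0.839
outer loop
vertex 1.377 2.751 -0.364
vertex 2.228 1.981 -0.808
vertex 0.778 1.8 0.137
endloop
endfacet
facet normal -0.691 0.626 0.361
outer loop
vertex 0.778 1.8 0.137
vertex 2.071 2.889 0.726
vertex 1.377 2.751 -0.364
endloop
endfacet
facet normal 0.486 0.773 -0.408
outer loop
vertex 1.377 2.751 -0.364
vertex 2.922 2.12 0.283
vertex 2.228 1.981 -0.808
endloop
endfacet
facet normal 0.486 0.773 -0.408
outer loop
vertex 2.071 2.889 0.726
vertex 2.922 2.12 0.283
vertex 1.377 2.751 -0.364
endloop
endfacet
facet normal 0.169 0.373 0.913
outer loop
vertex -0.346 3.725 -3.198
vertex -0.942 3.003 -2.793
vertex 0.058 2.834 -2.909
endloop
endfacet
facet normal 0.728 0.487 0.483
outer loop
vertex -0.346 3.725 -3.198
vertex 0.058 2.834 -2.909
vertex 0.351 3.266 -3.785
endloop
endfacet
facet normal 0.501 0.862 -0.079
outer loop
vertex -0.346 3.725 -3.198
vertex 0.351 3.266 -3.785
vertex -0.467 3.702 -4.21
endloop
endfacet
facet normal -0.199 0.980 0.001
outer loop
vertex -0.346 3.725 -3.198
vertex -0.467 3.702 -4.21
vertex -1.266 3.539 -3.598
endloop
endfacet
facet normal -0.404 0.678 0.614
outer loop
vertex -0.346 3.725 -3.198
vertex -1.266 3.539 -3.598
vertex -0.942 3.003 -2.793
endloop
endfacet
facet normal 0.958 -0.147 0.248
outer loop
vertex 0.351 3.266 -3.785
vertex 0.058 2.834 -2.909
vertex 0.186 2.261 -3.742
endloop
endfacet
facet normal 0.053 -0.331 0.942
outer loop
vertex 0.058 2.834 -2.909
vertex -0.942 3.003 -2.793
vertex -0.613 2.098 -3.13
endloop
endfacet
facet normal -0.873 0.163 0.460
outer loop
vertex -0.942 3.003 -2.793
vertex -1.266 3.539 -3.598
vertex -1.431 2.534 -3.555
endloop
endfacet
facet normal -0.540 0.652 -0.532
outer loop
vertex -1.266 3.539 -3.598
vertex -0.467 3.702 -4.21
vertex -1.138 2.966 -4.431
endloop
endfacet
facet normal 0.590 0.461 -0.663
outer loop
vertex -0.467 3.702 -4.21
vertex 0.351 3.266 -3.785
vertex -0.138 2.797 -4.547
endloop
endfacet
facet normal 0.199 -0.980 -0.001
outer loop
vertex -0.734 2.075 -4.142
vertex 0.186 2.261 -3.742
vertex -0.613 2.098 -3.13
endloop
endfacet
facet normal -0.501 -0.862 0.079
outer loop
vertex -0.734 2.075 -4.142
vertex -0.613 2.098 -3.13
vertex -1.431 2.534 -3.555
endloop
endfacet
facet normal -0.728 -0.487 -0.483
outer loop
vertex -0.734 2.075 -4.142
vertex -1.431 2.534 -3.555
vertex -1.138 2.966 -4.431
endloop
endfacet
facet normal -0.169 -0.373 -0.913
outer loop
vertex -0.734 2.075 -4.142
vertex -1.138 2.966 -4.431
vertex -0.138 2.797 -4.547
endloop
endfacet
facet normal 0.404 -0.678 -0.614
outer loop
vertex -0.734 2.075 -4.142
vertex -0.138 2.797 -4.547
vertex 0.186 2.261 -3.742
endloop
endfacet
facet normal 0.540 -0.652 0.532
outer loop
vertex -0.613 2.098 -3.13
vertex 0.186 2.261 -3.742
vertex 0.058 2.834 -2.909
endloop
endfacet
facet normal -0.590 -0.461 0.663
outer loop
vertex -1.431 2.534 -3.555
vertex -0.613 2.098 -3.13
vertex -0.942 3.003 -2.793
endloop
endfacet
facet normal -0.958 0.147 -0.248
outer loop
vertex -1.138 2.966 -4.431
vertex -1.431 2.534 -3.555
vertex -1.266 3.539 -3.598
endloop
endfacet
facet normal -0.053 0.331 -0.942
outer loop
vertex -0.138 2.797 -4.547
vertex -1.138 2.966 -4.431
vertex -0.467 3.702 -4.21
endloop
endfacet
facet normal 0.873 -0.163 -0.460
outer loop
vertex 0.186 2.261 -3.742
vertex -0.138 2.797 -4.547
vertex 0.351 3.266 -3.785
endloop
endfacet

endsolid


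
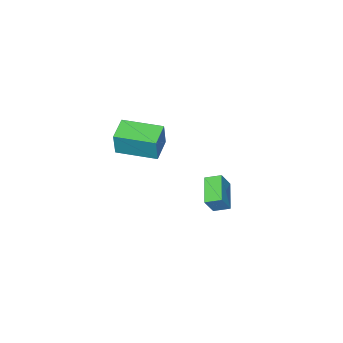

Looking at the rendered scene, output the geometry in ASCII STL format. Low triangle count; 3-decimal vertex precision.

solid 
facet normal -0.523 -0.012 -0.852
outer loop
vertex -3.055 2.121 -3.264
vertex -3.593 2.85 -2.944
vertex -1.937 3.255 -3.966
endloop
endfacet
facet normal 0.560 -0.758 -0.334
outer loop
vertex -1.267 3.27 -2.876
vertex -3.055 2.121 -3.264
vertex -1.937 3.255 -3.966
endloop
endfacet
facet normal -0.523 -0.013 -0.852
outer loop
vertex -1.937 3.255 -3.966
vertex -3.593 2.85 -2.944
vertex -2.475 3.983 -3.647
endloop
endfacet
facet normal 0.642 0.652 -0.404
outer loop
vertex -2.475 3.983 -3.647
vertex -1.267 3.27 -2.876
vertex -1.937 3.255 -3.966
endloop
endfacet
facet normal -0.642 -0.651 0.404
outer loop
vertex -3.055 2.121 -3.264
vertex -2.923 2.865 -1.854
vertex -3.593 2.85 -2.944
endloop
endfacet
facet normal 0.560 -0.759 -0.333
outer loop
vertex -2.385 2.137 -2.173
vertex -3.055 2.121 -3.264
vertex -1.267 3.27 -2.876
endloop
endfacet
facet normal -0.642 -0.652 0.404
outer loop
vertex -2.385 2.137 -2.173
vertex -2.923 2.865 -1.854
vertex -3.055 2.121 -3.264
endloop
endfacet
facet normal -0.559 0.759 0.333
outer loop
vertex -3.593 2.85 -2.944
vertex -2.923 2.865 -1.854
vertex -2.475 3.983 -3.647
endloop
endfacet
facet normal 0.642 0.651 -0.404
outer loop
vertex -1.805 3.999 -2.556
vertex -1.267 3.27 -2.876
vertex -2.475 3.983 -3.647
endloop
endfacet
facet normal -0.560 0.758 0.333
outer loop
vertex -2.475 3.983 -3.647
vertex -2.923 2.865 -1.854
vertex -1.805 3.999 -2.556
endloop
endfacet
facet normal 0.523 0.012 0.852
outer loop
vertex -1.805 3.999 -2.556
vertex -2.385 2.137 -2.173
vertex -1.267 3.27 -2.876
endloop
endfacet
facet normal 0.523 0.013 0.853
outer loop
vertex -2.923 2.865 -1.854
vertex -2.385 2.137 -2.173
vertex -1.805 3.999 -2.556
endloop
endfacet
facet normal -0.850 -0.479 0.220
outer loop
vertex 2.531 1.239 4.53
vertex 1.455 3.135 4.506
vertex 2.261 1.068 3.115
endloop
endfacet
facet normal 0.494 -0.870 0.011
outer loop
vertex 3.425 1.725 2.814
vertex 2.531 1.239 4.53
vertex 2.261 1.068 3.115
endloop
endfacet
facet normal -0.850 -0.479 0.220
outer loop
vertex 2.261 1.068 3.115
vertex 1.455 3.135 4.506
vertex 1.185 2.964 3.092
endloop
endfacet
facet normal -0.186 -0.117 -0.976
outer loop
vertex 1.185 2.964 3.092
vertex 3.425 1.725 2.814
vertex 2.261 1.068 3.115
endloop
endfacet
facet normal 0.186 0.118 0.976
outer loop
vertex 2.531 1.239 4.53
vertex 2.619 3.792 4.205
vertex 1.455 3.135 4.506
endloop
endfacet
facet normal 0.494 -0.870 0.011
outer loop
vertex 3.695 1.896 4.228
vertex 2.531 1.239 4.53
vertex 3.425 1.725 2.814
endloop
endfacet
facet normal 0.187 0.118 0.975
outer loop
vertex 3.695 1.896 4.228
vertex 2.619 3.792 4.205
vertex 2.531 1.239 4.53
endloop
endfacet
facet normal -0.494 0.870 -0.011
outer loop
vertex 1.455 3.135 4.506
vertex 2.619 3.792 4.205
vertex 1.185 2.964 3.092
endloop
endfacet
facet normal -0.186 -0.118 -0.975
outer loop
vertex 2.349 3.621 2.79
vertex 3.425 1.725 2.814
vertex 1.185 2.964 3.092
endloop
endfacet
facet normal -0.494 0.870 -0.011
outer loop
vertex 1.185 2.964 3.092
vertex 2.619 3.792 4.205
vertex 2.349 3.621 2.79
endloop
endfacet
facet normal 0.850 0.479 -0.220
outer loop
vertex 2.349 3.621 2.79
vertex 3.695 1.896 4.228
vertex 3.425 1.725 2.814
endloop
endfacet
facet normal 0.850 0.479 -0.220
outer loop
vertex 2.619 3.792 4.205
vertex 3.695 1.896 4.228
vertex 2.349 3.621 2.79
endloop
endfacet

endsolid


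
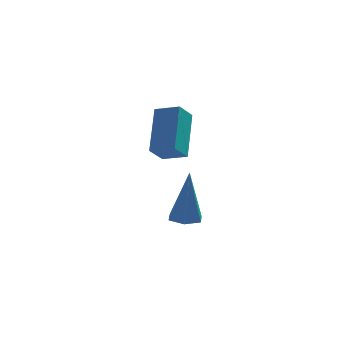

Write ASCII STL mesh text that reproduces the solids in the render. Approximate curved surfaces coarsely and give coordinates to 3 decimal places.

solid 
facet normal -0.068 -0.004 -0.998
outer loop
vertex -0.769 -2.964 -0.54
vertex -1.258 -2.654 -0.508
vertex -0.745 -2.385 -0.544
endloop
endfacet
facet normal 0.983 -0.040 0.177
outer loop
vertex -0.769 -2.964 -0.54
vertex -0.745 -2.385 -0.544
vertex -1.122 -2.646 1.488
endloop
endfacet
facet normal -0.068 -0.004 -0.998
outer loop
vertex -0.745 -2.385 -0.544
vertex -1.258 -2.654 -0.508
vertex -1.235 -2.075 -0.512
endloop
endfacet
facet normal 0.533 0.821 0.204
outer loop
vertex -0.745 -2.385 -0.544
vertex -1.235 -2.075 -0.512
vertex -1.122 -2.646 1.488
endloop
endfacet
facet normal -0.068 -0.004 -0.998
outer loop
vertex -1.235 -2.075 -0.512
vertex -1.258 -2.654 -0.508
vertex -1.747 -2.344 -0.476
endloop
endfacet
facet normal -0.433 0.860 0.270
outer loop
vertex -1.235 -2.075 -0.512
vertex -1.747 -2.344 -0.476
vertex -1.122 -2.646 1.488
endloop
endfacet
facet normal -0.068 -0.004 -0.998
outer loop
vertex -1.747 -2.344 -0.476
vertex -1.258 -2.654 -0.508
vertex -1.77 -2.924 -0.472
endloop
endfacet
facet normal -0.950 0.040 0.309
outer loop
vertex -1.747 -2.344 -0.476
vertex -1.77 -2.924 -0.472
vertex -1.122 -2.646 1.488
endloop
endfacet
facet normal -0.068 -0.004 -0.998
outer loop
vertex -1.77 -2.924 -0.472
vertex -1.258 -2.654 -0.508
vertex -1.281 -3.234 -0.504
endloop
endfacet
facet normal -0.501 -0.819 0.282
outer loop
vertex -1.77 -2.924 -0.472
vertex -1.281 -3.234 -0.504
vertex -1.122 -2.646 1.488
endloop
endfacet
facet normal -0.068 -0.004 -0.998
outer loop
vertex -1.281 -3.234 -0.504
vertex -1.258 -2.654 -0.508
vertex -0.769 -2.964 -0.54
endloop
endfacet
facet normal 0.467 -0.857 0.216
outer loop
vertex -1.281 -3.234 -0.504
vertex -0.769 -2.964 -0.54
vertex -1.122 -2.646 1.488
endloop
endfacet
facet normal -0.893 0.364 -0.265
outer loop
vertex -2.19 -3.109 4.368
vertex -1.812 -2.582 3.819
vertex -2.316 -4.345 3.093
endloop
endfacet
facet normal -0.445 -0.621 0.646
outer loop
vertex -1.548 -4.658 3.321
vertex -2.19 -3.109 4.368
vertex -2.316 -4.345 3.093
endloop
endfacet
facet normal -0.893 0.364 -0.265
outer loop
vertex -2.316 -4.345 3.093
vertex -1.812 -2.582 3.819
vertex -1.938 -3.818 2.544
endloop
endfacet
facet normal -0.071 -0.695 -0.716
outer loop
vertex -1.938 -3.818 2.544
vertex -1.548 -4.658 3.321
vertex -2.316 -4.345 3.093
endloop
endfacet
facet normal 0.071 0.695 0.716
outer loop
vertex -2.19 -3.109 4.368
vertex -1.044 -2.895 4.047
vertex -1.812 -2.582 3.819
endloop
endfacet
facet normal -0.445 -0.621 0.646
outer loop
vertex -1.422 -3.422 4.596
vertex -2.19 -3.109 4.368
vertex -1.548 -4.658 3.321
endloop
endfacet
facet normal 0.071 0.695 0.716
outer loop
vertex -1.422 -3.422 4.596
vertex -1.044 -2.895 4.047
vertex -2.19 -3.109 4.368
endloop
endfacet
facet normal 0.445 0.621 -0.646
outer loop
vertex -1.812 -2.582 3.819
vertex -1.044 -2.895 4.047
vertex -1.938 -3.818 2.544
endloop
endfacet
facet normal -0.071 -0.695 -0.716
outer loop
vertex -1.17 -4.131 2.772
vertex -1.548 -4.658 3.321
vertex -1.938 -3.818 2.544
endloop
endfacet
facet normal 0.445 0.621 -0.646
outer loop
vertex -1.938 -3.818 2.544
vertex -1.044 -2.895 4.047
vertex -1.17 -4.131 2.772
endloop
endfacet
facet normal 0.893 -0.364 0.265
outer loop
vertex -1.17 -4.131 2.772
vertex -1.422 -3.422 4.596
vertex -1.548 -4.658 3.321
endloop
endfacet
facet normal 0.893 -0.364 0.265
outer loop
vertex -1.044 -2.895 4.047
vertex -1.422 -3.422 4.596
vertex -1.17 -4.131 2.772
endloop
endfacet

endsolid


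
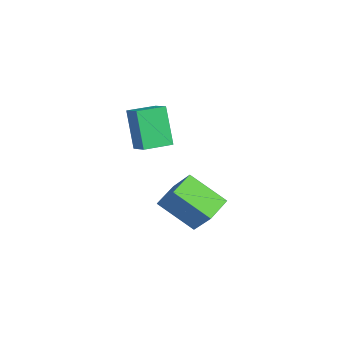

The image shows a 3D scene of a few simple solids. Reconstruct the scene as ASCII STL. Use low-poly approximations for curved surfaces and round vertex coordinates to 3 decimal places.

solid 
facet normal -0.601 -0.236 -0.764
outer loop
vertex 2.234 -2.686 1.847
vertex 1.43 -1.721 2.182
vertex 3.242 -1.439 0.669
endloop
endfacet
facet normal 0.618 -0.743 -0.257
outer loop
vertex 4.21 -1.059 1.898
vertex 2.234 -2.686 1.847
vertex 3.242 -1.439 0.669
endloop
endfacet
facet normal -0.601 -0.236 -0.764
outer loop
vertex 3.242 -1.439 0.669
vertex 1.43 -1.721 2.182
vertex 2.438 -0.473 1.003
endloop
endfacet
facet normal 0.506 0.626 -0.593
outer loop
vertex 2.438 -0.473 1.003
vertex 4.21 -1.059 1.898
vertex 3.242 -1.439 0.669
endloop
endfacet
facet normal -0.506 -0.627 0.592
outer loop
vertex 2.234 -2.686 1.847
vertex 2.398 -1.341 3.411
vertex 1.43 -1.721 2.182
endloop
endfacet
facet normal 0.618 -0.743 -0.258
outer loop
vertex 3.202 -2.307 3.077
vertex 2.234 -2.686 1.847
vertex 4.21 -1.059 1.898
endloop
endfacet
facet normal -0.507 -0.627 0.592
outer loop
vertex 3.202 -2.307 3.077
vertex 2.398 -1.341 3.411
vertex 2.234 -2.686 1.847
endloop
endfacet
facet normal -0.618 0.743 0.257
outer loop
vertex 1.43 -1.721 2.182
vertex 2.398 -1.341 3.411
vertex 2.438 -0.473 1.003
endloop
endfacet
facet normal 0.506 0.627 -0.592
outer loop
vertex 3.406 -0.094 2.233
vertex 4.21 -1.059 1.898
vertex 2.438 -0.473 1.003
endloop
endfacet
facet normal -0.618 0.743 0.257
outer loop
vertex 2.438 -0.473 1.003
vertex 2.398 -1.341 3.411
vertex 3.406 -0.094 2.233
endloop
endfacet
facet normal 0.601 0.236 0.764
outer loop
vertex 3.406 -0.094 2.233
vertex 3.202 -2.307 3.077
vertex 4.21 -1.059 1.898
endloop
endfacet
facet normal 0.601 0.236 0.764
outer loop
vertex 2.398 -1.341 3.411
vertex 3.202 -2.307 3.077
vertex 3.406 -0.094 2.233
endloop
endfacet
facet normal -0.885 -0.163 -0.436
outer loop
vertex -2.477 -2.543 4.631
vertex -2.69 -1.181 4.553
vertex -1.581 -2.507 2.798
endloop
endfacet
facet normal 0.154 -0.986 0.056
outer loop
vertex -0.67 -2.339 3.247
vertex -2.477 -2.543 4.631
vertex -1.581 -2.507 2.798
endloop
endfacet
facet normal -0.885 -0.163 -0.436
outer loop
vertex -1.581 -2.507 2.798
vertex -2.69 -1.181 4.553
vertex -1.794 -1.146 2.72
endloop
endfacet
facet normal 0.439 0.017 -0.898
outer loop
vertex -1.794 -1.146 2.72
vertex -0.67 -2.339 3.247
vertex -1.581 -2.507 2.798
endloop
endfacet
facet normal -0.439 -0.017 0.898
outer loop
vertex -2.477 -2.543 4.631
vertex -1.779 -1.013 5.002
vertex -2.69 -1.181 4.553
endloop
endfacet
facet normal 0.155 -0.986 0.057
outer loop
vertex -1.566 -2.374 5.08
vertex -2.477 -2.543 4.631
vertex -0.67 -2.339 3.247
endloop
endfacet
facet normal -0.439 -0.017 0.898
outer loop
vertex -1.566 -2.374 5.08
vertex -1.779 -1.013 5.002
vertex -2.477 -2.543 4.631
endloop
endfacet
facet normal -0.154 0.986 -0.056
outer loop
vertex -2.69 -1.181 4.553
vertex -1.779 -1.013 5.002
vertex -1.794 -1.146 2.72
endloop
endfacet
facet normal 0.439 0.017 -0.898
outer loop
vertex -0.883 -0.977 3.169
vertex -0.67 -2.339 3.247
vertex -1.794 -1.146 2.72
endloop
endfacet
facet normal -0.155 0.986 -0.056
outer loop
vertex -1.794 -1.146 2.72
vertex -1.779 -1.013 5.002
vertex -0.883 -0.977 3.169
endloop
endfacet
facet normal 0.885 0.163 0.436
outer loop
vertex -0.883 -0.977 3.169
vertex -1.566 -2.374 5.08
vertex -0.67 -2.339 3.247
endloop
endfacet
facet normal 0.885 0.163 0.436
outer loop
vertex -1.779 -1.013 5.002
vertex -1.566 -2.374 5.08
vertex -0.883 -0.977 3.169
endloop
endfacet

endsolid


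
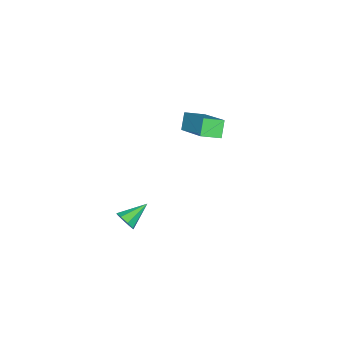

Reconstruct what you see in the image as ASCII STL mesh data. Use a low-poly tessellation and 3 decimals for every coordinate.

solid 
facet normal 0.837 -0.326 -0.439
outer loop
vertex 3.183 0.243 -3.741
vertex 2.908 -0.073 -4.031
vertex 3.071 0.408 -4.077
endloop
endfacet
facet normal 0.124 0.906 0.404
outer loop
vertex 3.183 0.243 -3.741
vertex 3.071 0.408 -4.077
vertex 1.912 0.313 -3.509
endloop
endfacet
facet normal 0.838 -0.326 -0.437
outer loop
vertex 3.071 0.408 -4.077
vertex 2.908 -0.073 -4.031
vertex 2.864 0.29 -4.386
endloop
endfacet
facet normal -0.193 0.953 -0.235
outer loop
vertex 3.071 0.408 -4.077
vertex 2.864 0.29 -4.386
vertex 1.912 0.313 -3.509
endloop
endfacet
facet normal 0.837 -0.327 -0.439
outer loop
vertex 2.864 0.29 -4.386
vertex 2.908 -0.073 -4.031
vertex 2.682 -0.04 -4.487
endloop
endfacet
facet normal -0.575 0.512 -0.638
outer loop
vertex 2.864 0.29 -4.386
vertex 2.682 -0.04 -4.487
vertex 1.912 0.313 -3.509
endloop
endfacet
facet normal 0.838 -0.325 -0.439
outer loop
vertex 2.682 -0.04 -4.487
vertex 2.908 -0.073 -4.031
vertex 2.633 -0.39 -4.321
endloop
endfacet
facet normal -0.803 -0.160 -0.574
outer loop
vertex 2.682 -0.04 -4.487
vertex 2.633 -0.39 -4.321
vertex 1.912 0.313 -3.509
endloop
endfacet
facet normal 0.837 -0.324 -0.441
outer loop
vertex 2.633 -0.39 -4.321
vertex 2.908 -0.073 -4.031
vertex 2.746 -0.555 -3.985
endloop
endfacet
facet normal -0.740 -0.668 -0.079
outer loop
vertex 2.633 -0.39 -4.321
vertex 2.746 -0.555 -3.985
vertex 1.912 0.313 -3.509
endloop
endfacet
facet normal 0.839 -0.324 -0.438
outer loop
vertex 2.746 -0.555 -3.985
vertex 2.908 -0.073 -4.031
vertex 2.953 -0.437 -3.676
endloop
endfacet
facet normal -0.425 -0.714 0.557
outer loop
vertex 2.746 -0.555 -3.985
vertex 2.953 -0.437 -3.676
vertex 1.912 0.313 -3.509
endloop
endfacet
facet normal 0.838 -0.325 -0.439
outer loop
vertex 2.953 -0.437 -3.676
vertex 2.908 -0.073 -4.031
vertex 3.134 -0.107 -3.575
endloop
endfacet
facet normal -0.041 -0.272 0.962
outer loop
vertex 2.953 -0.437 -3.676
vertex 3.134 -0.107 -3.575
vertex 1.912 0.313 -3.509
endloop
endfacet
facet normal 0.837 -0.326 -0.439
outer loop
vertex 3.134 -0.107 -3.575
vertex 2.908 -0.073 -4.031
vertex 3.183 0.243 -3.741
endloop
endfacet
facet normal 0.186 0.400 0.898
outer loop
vertex 3.134 -0.107 -3.575
vertex 3.183 0.243 -3.741
vertex 1.912 0.313 -3.509
endloop
endfacet
facet normal -0.574 -0.200 0.794
outer loop
vertex -0.17 0.696 0.862
vertex 0.888 2.23 2.012
vertex -0.739 1.286 0.599
endloop
endfacet
facet normal -0.483 -0.700 -0.526
outer loop
vertex -0.268 1.45 -0.052
vertex -0.17 0.696 0.862
vertex -0.739 1.286 0.599
endloop
endfacet
facet normal -0.573 -0.201 0.794
outer loop
vertex -0.739 1.286 0.599
vertex 0.888 2.23 2.012
vertex 0.319 2.819 1.75
endloop
endfacet
facet normal -0.661 0.685 -0.305
outer loop
vertex 0.319 2.819 1.75
vertex -0.268 1.45 -0.052
vertex -0.739 1.286 0.599
endloop
endfacet
facet normal 0.661 -0.685 0.306
outer loop
vertex -0.17 0.696 0.862
vertex 1.359 2.394 1.361
vertex 0.888 2.23 2.012
endloop
endfacet
facet normal -0.483 -0.700 -0.526
outer loop
vertex 0.301 0.861 0.21
vertex -0.17 0.696 0.862
vertex -0.268 1.45 -0.052
endloop
endfacet
facet normal 0.662 -0.685 0.305
outer loop
vertex 0.301 0.861 0.21
vertex 1.359 2.394 1.361
vertex -0.17 0.696 0.862
endloop
endfacet
facet normal 0.483 0.700 0.526
outer loop
vertex 0.888 2.23 2.012
vertex 1.359 2.394 1.361
vertex 0.319 2.819 1.75
endloop
endfacet
facet normal -0.662 0.685 -0.305
outer loop
vertex 0.79 2.984 1.098
vertex -0.268 1.45 -0.052
vertex 0.319 2.819 1.75
endloop
endfacet
facet normal 0.483 0.700 0.526
outer loop
vertex 0.319 2.819 1.75
vertex 1.359 2.394 1.361
vertex 0.79 2.984 1.098
endloop
endfacet
facet normal 0.573 0.200 -0.795
outer loop
vertex 0.79 2.984 1.098
vertex 0.301 0.861 0.21
vertex -0.268 1.45 -0.052
endloop
endfacet
facet normal 0.574 0.200 -0.794
outer loop
vertex 1.359 2.394 1.361
vertex 0.301 0.861 0.21
vertex 0.79 2.984 1.098
endloop
endfacet

endsolid


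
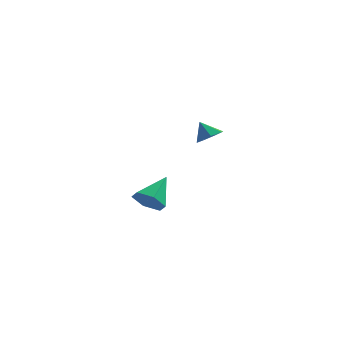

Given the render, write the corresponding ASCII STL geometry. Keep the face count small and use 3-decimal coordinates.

solid 
facet normal -0.313 -0.770 -0.557
outer loop
vertex 1.017 0.324 -3.69
vertex 0.079 0.614 -3.564
vertex 0.603 0.956 -4.331
endloop
endfacet
facet normal 0.907 0.332 -0.258
outer loop
vertex 1.017 0.324 -3.69
vertex 0.603 0.956 -4.331
vertex 0.701 2.146 -2.456
endloop
endfacet
facet normal -0.313 -0.769 -0.557
outer loop
vertex 0.603 0.956 -4.331
vertex 0.079 0.614 -3.564
vertex -0.335 1.246 -4.204
endloop
endfacet
facet normal 0.183 0.826 -0.534
outer loop
vertex 0.603 0.956 -4.331
vertex -0.335 1.246 -4.204
vertex 0.701 2.146 -2.456
endloop
endfacet
facet normal -0.313 -0.769 -0.557
outer loop
vertex -0.335 1.246 -4.204
vertex 0.079 0.614 -3.564
vertex -0.86 0.904 -3.437
endloop
endfacet
facet normal -0.600 0.798 -0.055
outer loop
vertex -0.335 1.246 -4.204
vertex -0.86 0.904 -3.437
vertex 0.701 2.146 -2.456
endloop
endfacet
facet normal -0.313 -0.770 -0.556
outer loop
vertex -0.86 0.904 -3.437
vertex 0.079 0.614 -3.564
vertex -0.446 0.273 -2.797
endloop
endfacet
facet normal -0.659 0.276 0.699
outer loop
vertex -0.86 0.904 -3.437
vertex -0.446 0.273 -2.797
vertex 0.701 2.146 -2.456
endloop
endfacet
facet normal -0.313 -0.770 -0.556
outer loop
vertex -0.446 0.273 -2.797
vertex 0.079 0.614 -3.564
vertex 0.492 -0.017 -2.923
endloop
endfacet
facet normal 0.064 -0.217 0.974
outer loop
vertex -0.446 0.273 -2.797
vertex 0.492 -0.017 -2.923
vertex 0.701 2.146 -2.456
endloop
endfacet
facet normal -0.313 -0.770 -0.556
outer loop
vertex 0.492 -0.017 -2.923
vertex 0.079 0.614 -3.564
vertex 1.017 0.324 -3.69
endloop
endfacet
facet normal 0.847 -0.189 0.496
outer loop
vertex 0.492 -0.017 -2.923
vertex 1.017 0.324 -3.69
vertex 0.701 2.146 -2.456
endloop
endfacet
facet normal 0.545 -0.289 -0.787
outer loop
vertex 4.485 -3.666 3.53
vertex 3.931 -3.499 3.085
vertex 4.479 -3.073 3.308
endloop
endfacet
facet normal 0.413 0.323 0.852
outer loop
vertex 4.485 -3.666 3.53
vertex 4.479 -3.073 3.308
vertex 3.369 -3.201 3.895
endloop
endfacet
facet normal 0.545 -0.290 -0.787
outer loop
vertex 4.479 -3.073 3.308
vertex 3.931 -3.499 3.085
vertex 4.061 -2.801 2.918
endloop
endfacet
facet normal 0.142 0.877 0.459
outer loop
vertex 4.479 -3.073 3.308
vertex 4.061 -2.801 2.918
vertex 3.369 -3.201 3.895
endloop
endfacet
facet normal 0.545 -0.290 -0.786
outer loop
vertex 4.061 -2.801 2.918
vertex 3.931 -3.499 3.085
vertex 3.544 -3.055 2.653
endloop
endfacet
facet normal -0.457 0.889 0.040
outer loop
vertex 4.061 -2.801 2.918
vertex 3.544 -3.055 2.653
vertex 3.369 -3.201 3.895
endloop
endfacet
facet normal 0.545 -0.290 -0.786
outer loop
vertex 3.544 -3.055 2.653
vertex 3.931 -3.499 3.085
vertex 3.319 -3.644 2.714
endloop
endfacet
facet normal -0.933 0.347 -0.091
outer loop
vertex 3.544 -3.055 2.653
vertex 3.319 -3.644 2.714
vertex 3.369 -3.201 3.895
endloop
endfacet
facet normal 0.545 -0.290 -0.786
outer loop
vertex 3.319 -3.644 2.714
vertex 3.931 -3.499 3.085
vertex 3.554 -4.124 3.054
endloop
endfacet
facet normal -0.927 -0.337 0.166
outer loop
vertex 3.319 -3.644 2.714
vertex 3.554 -4.124 3.054
vertex 3.369 -3.201 3.895
endloop
endfacet
facet normal 0.545 -0.290 -0.787
outer loop
vertex 3.554 -4.124 3.054
vertex 3.931 -3.499 3.085
vertex 4.073 -4.134 3.417
endloop
endfacet
facet normal -0.444 -0.651 0.616
outer loop
vertex 3.554 -4.124 3.054
vertex 4.073 -4.134 3.417
vertex 3.369 -3.201 3.895
endloop
endfacet
facet normal 0.545 -0.290 -0.787
outer loop
vertex 4.073 -4.134 3.417
vertex 3.931 -3.499 3.085
vertex 4.485 -3.666 3.53
endloop
endfacet
facet normal 0.153 -0.357 0.922
outer loop
vertex 4.073 -4.134 3.417
vertex 4.485 -3.666 3.53
vertex 3.369 -3.201 3.895
endloop
endfacet

endsolid


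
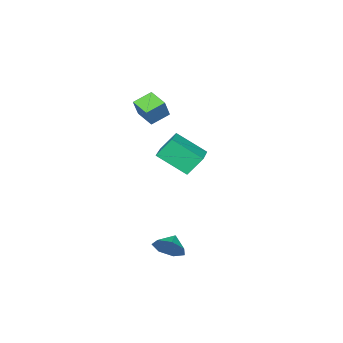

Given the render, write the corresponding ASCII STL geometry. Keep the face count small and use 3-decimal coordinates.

solid 
facet normal -0.457 0.408 0.790
outer loop
vertex -3.781 -3.566 0.37
vertex -2.03 -2.453 0.809
vertex -4.507 -1.922 -0.899
endloop
endfacet
facet normal -0.826 -0.524 -0.207
outer loop
vertex -3.83 -2.527 -2.069
vertex -3.781 -3.566 0.37
vertex -4.507 -1.922 -0.899
endloop
endfacet
facet normal -0.457 0.409 0.790
outer loop
vertex -4.507 -1.922 -0.899
vertex -2.03 -2.453 0.809
vertex -2.756 -0.81 -0.461
endloop
endfacet
facet normal -0.330 0.747 -0.577
outer loop
vertex -2.756 -0.81 -0.461
vertex -3.83 -2.527 -2.069
vertex -4.507 -1.922 -0.899
endloop
endfacet
facet normal 0.330 -0.747 0.577
outer loop
vertex -3.781 -3.566 0.37
vertex -1.353 -3.058 -0.361
vertex -2.03 -2.453 0.809
endloop
endfacet
facet normal -0.826 -0.525 -0.207
outer loop
vertex -3.104 -4.17 -0.799
vertex -3.781 -3.566 0.37
vertex -3.83 -2.527 -2.069
endloop
endfacet
facet normal 0.330 -0.747 0.577
outer loop
vertex -3.104 -4.17 -0.799
vertex -1.353 -3.058 -0.361
vertex -3.781 -3.566 0.37
endloop
endfacet
facet normal 0.826 0.525 0.207
outer loop
vertex -2.03 -2.453 0.809
vertex -1.353 -3.058 -0.361
vertex -2.756 -0.81 -0.461
endloop
endfacet
facet normal -0.330 0.747 -0.577
outer loop
vertex -2.079 -1.414 -1.63
vertex -3.83 -2.527 -2.069
vertex -2.756 -0.81 -0.461
endloop
endfacet
facet normal 0.826 0.525 0.207
outer loop
vertex -2.756 -0.81 -0.461
vertex -1.353 -3.058 -0.361
vertex -2.079 -1.414 -1.63
endloop
endfacet
facet normal 0.458 -0.408 -0.790
outer loop
vertex -2.079 -1.414 -1.63
vertex -3.104 -4.17 -0.799
vertex -3.83 -2.527 -2.069
endloop
endfacet
facet normal 0.457 -0.408 -0.790
outer loop
vertex -1.353 -3.058 -0.361
vertex -3.104 -4.17 -0.799
vertex -2.079 -1.414 -1.63
endloop
endfacet
facet normal -0.501 -0.161 -0.850
outer loop
vertex -1.963 -3.495 3.323
vertex -1.666 -2.306 2.923
vertex -0.92 -3.935 2.792
endloop
endfacet
facet normal -0.231 -0.922 0.311
outer loop
vertex -0.234 -3.714 3.957
vertex -1.963 -3.495 3.323
vertex -0.92 -3.935 2.792
endloop
endfacet
facet normal -0.501 -0.161 -0.851
outer loop
vertex -0.92 -3.935 2.792
vertex -1.666 -2.306 2.923
vertex -0.623 -2.745 2.392
endloop
endfacet
facet normal 0.834 -0.351 -0.425
outer loop
vertex -0.623 -2.745 2.392
vertex -0.234 -3.714 3.957
vertex -0.92 -3.935 2.792
endloop
endfacet
facet normal -0.834 0.351 0.425
outer loop
vertex -1.963 -3.495 3.323
vertex -0.98 -2.085 4.088
vertex -1.666 -2.306 2.923
endloop
endfacet
facet normal -0.230 -0.922 0.310
outer loop
vertex -1.277 -3.275 4.488
vertex -1.963 -3.495 3.323
vertex -0.234 -3.714 3.957
endloop
endfacet
facet normal -0.834 0.351 0.425
outer loop
vertex -1.277 -3.275 4.488
vertex -0.98 -2.085 4.088
vertex -1.963 -3.495 3.323
endloop
endfacet
facet normal 0.230 0.922 -0.310
outer loop
vertex -1.666 -2.306 2.923
vertex -0.98 -2.085 4.088
vertex -0.623 -2.745 2.392
endloop
endfacet
facet normal 0.834 -0.351 -0.425
outer loop
vertex 0.063 -2.525 3.557
vertex -0.234 -3.714 3.957
vertex -0.623 -2.745 2.392
endloop
endfacet
facet normal 0.231 0.922 -0.310
outer loop
vertex -0.623 -2.745 2.392
vertex -0.98 -2.085 4.088
vertex 0.063 -2.525 3.557
endloop
endfacet
facet normal 0.501 0.161 0.850
outer loop
vertex 0.063 -2.525 3.557
vertex -1.277 -3.275 4.488
vertex -0.234 -3.714 3.957
endloop
endfacet
facet normal 0.501 0.161 0.850
outer loop
vertex -0.98 -2.085 4.088
vertex -1.277 -3.275 4.488
vertex 0.063 -2.525 3.557
endloop
endfacet
facet normal 0.833 0.240 -0.498
outer loop
vertex 4.344 1.767 -2.984
vertex 3.819 2.093 -3.706
vertex 4.138 2.564 -2.945
endloop
endfacet
facet normal -0.155 -0.088 0.984
outer loop
vertex 4.344 1.767 -2.984
vertex 4.138 2.564 -2.945
vertex 2.961 1.847 -3.194
endloop
endfacet
facet normal 0.834 0.239 -0.498
outer loop
vertex 4.138 2.564 -2.945
vertex 3.819 2.093 -3.706
vertex 3.692 3.007 -3.479
endloop
endfacet
facet normal -0.447 0.469 0.762
outer loop
vertex 4.138 2.564 -2.945
vertex 3.692 3.007 -3.479
vertex 2.961 1.847 -3.194
endloop
endfacet
facet normal 0.834 0.239 -0.497
outer loop
vertex 3.692 3.007 -3.479
vertex 3.819 2.093 -3.706
vertex 3.342 2.762 -4.184
endloop
endfacet
facet normal -0.804 0.557 0.206
outer loop
vertex 3.692 3.007 -3.479
vertex 3.342 2.762 -4.184
vertex 2.961 1.847 -3.194
endloop
endfacet
facet normal 0.834 0.240 -0.497
outer loop
vertex 3.342 2.762 -4.184
vertex 3.819 2.093 -3.706
vertex 3.352 2.013 -4.529
endloop
endfacet
facet normal -0.957 0.110 -0.267
outer loop
vertex 3.342 2.762 -4.184
vertex 3.352 2.013 -4.529
vertex 2.961 1.847 -3.194
endloop
endfacet
facet normal 0.834 0.240 -0.497
outer loop
vertex 3.352 2.013 -4.529
vertex 3.819 2.093 -3.706
vertex 3.713 1.325 -4.255
endloop
endfacet
facet normal -0.791 -0.534 -0.298
outer loop
vertex 3.352 2.013 -4.529
vertex 3.713 1.325 -4.255
vertex 2.961 1.847 -3.194
endloop
endfacet
facet normal 0.834 0.240 -0.497
outer loop
vertex 3.713 1.325 -4.255
vertex 3.819 2.093 -3.706
vertex 4.155 1.215 -3.567
endloop
endfacet
facet normal -0.431 -0.893 0.134
outer loop
vertex 3.713 1.325 -4.255
vertex 4.155 1.215 -3.567
vertex 2.961 1.847 -3.194
endloop
endfacet
facet normal 0.833 0.240 -0.498
outer loop
vertex 4.155 1.215 -3.567
vertex 3.819 2.093 -3.706
vertex 4.344 1.767 -2.984
endloop
endfacet
facet normal -0.147 -0.694 0.705
outer loop
vertex 4.155 1.215 -3.567
vertex 4.344 1.767 -2.984
vertex 2.961 1.847 -3.194
endloop
endfacet

endsolid
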